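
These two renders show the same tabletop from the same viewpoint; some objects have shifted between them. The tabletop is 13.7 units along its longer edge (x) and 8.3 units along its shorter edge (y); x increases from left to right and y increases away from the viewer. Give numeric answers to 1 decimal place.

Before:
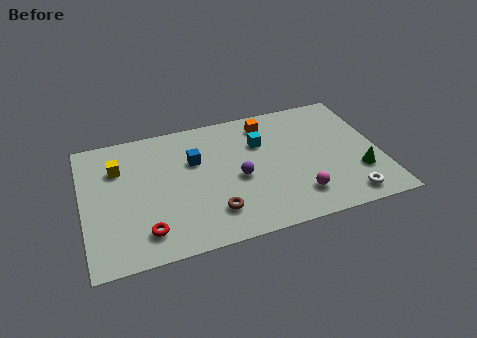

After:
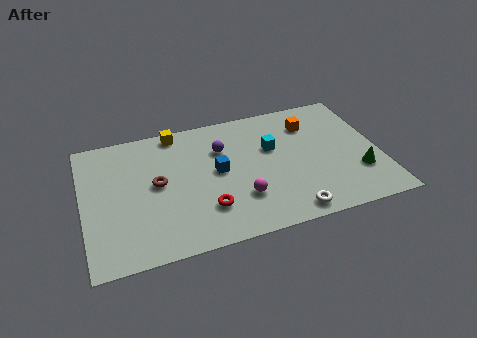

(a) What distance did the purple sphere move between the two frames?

2.2

The purple sphere moved from about (7.1, 3.7) to (6.5, 5.8), a distance of √(0.6² + 2.1²) ≈ 2.2.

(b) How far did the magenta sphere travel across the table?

2.7

The magenta sphere moved from about (9.7, 1.8) to (7.1, 2.4), a distance of √(2.6² + 0.6²) ≈ 2.7.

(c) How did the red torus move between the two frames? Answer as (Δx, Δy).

(2.8, 0.6)

The red torus was at about (2.7, 1.6) and moved to about (5.5, 2.2).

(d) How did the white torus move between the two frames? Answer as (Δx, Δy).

(-2.7, -0.2)

The white torus was at about (11.9, 1.1) and moved to about (9.2, 0.9).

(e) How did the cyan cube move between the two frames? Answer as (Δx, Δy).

(0.5, -0.5)

The cyan cube started near (8.3, 5.7) and ended near (8.8, 5.2).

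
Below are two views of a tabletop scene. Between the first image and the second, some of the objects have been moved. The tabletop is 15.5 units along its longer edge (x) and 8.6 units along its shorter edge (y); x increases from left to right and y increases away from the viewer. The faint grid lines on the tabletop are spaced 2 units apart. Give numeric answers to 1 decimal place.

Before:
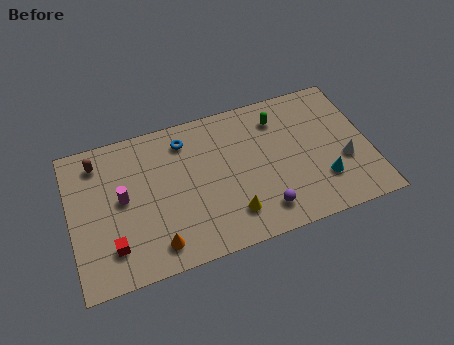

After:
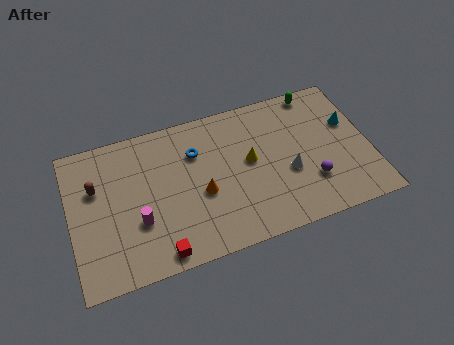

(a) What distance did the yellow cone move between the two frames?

3.0

The yellow cone was near (8.1, 1.9) before and (9.3, 4.7) after, so it travelled √(1.2² + 2.8²) ≈ 3.0 units.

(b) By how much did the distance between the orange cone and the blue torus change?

-3.4

The distance was about 5.9 in the first image and 2.5 in the second, so they moved 3.4 units closer together.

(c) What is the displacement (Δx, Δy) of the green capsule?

(2.1, 1.0)

From the two frames, the green capsule sits at roughly (11.0, 6.8) before and (13.1, 7.8) after.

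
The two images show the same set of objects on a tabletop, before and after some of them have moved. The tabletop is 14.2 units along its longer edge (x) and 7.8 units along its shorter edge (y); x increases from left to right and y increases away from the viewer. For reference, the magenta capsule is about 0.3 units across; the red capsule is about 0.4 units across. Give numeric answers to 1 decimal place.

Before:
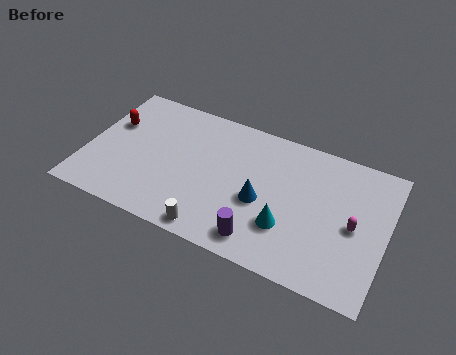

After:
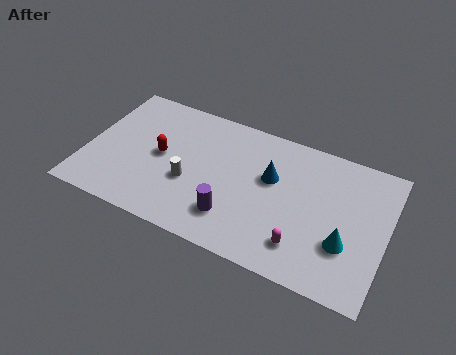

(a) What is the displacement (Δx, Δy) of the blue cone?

(0.3, 1.5)

The blue cone was at about (8.4, 3.3) and moved to about (8.7, 4.8).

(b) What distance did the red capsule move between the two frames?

2.7

The red capsule was near (1.0, 5.0) before and (3.5, 4.0) after, so it travelled √(2.5² + 1.0²) ≈ 2.7 units.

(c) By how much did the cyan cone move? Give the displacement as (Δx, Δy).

(2.7, 0.2)

The cyan cone started near (9.7, 2.4) and ended near (12.4, 2.6).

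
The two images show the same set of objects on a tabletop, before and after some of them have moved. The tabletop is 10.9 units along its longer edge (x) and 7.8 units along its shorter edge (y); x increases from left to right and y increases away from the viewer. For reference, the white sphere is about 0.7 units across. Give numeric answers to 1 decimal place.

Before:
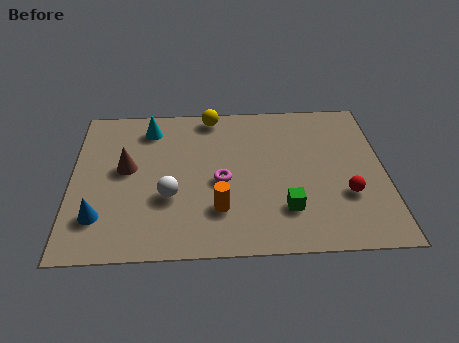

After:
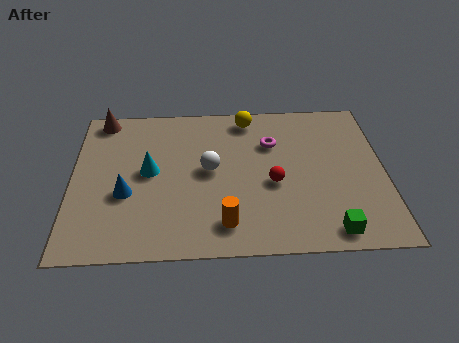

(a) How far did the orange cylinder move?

0.7

From (5.1, 2.1) to (5.3, 1.4), the orange cylinder covered √(0.2² + 0.7²) ≈ 0.7 units.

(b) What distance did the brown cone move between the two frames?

2.8

The brown cone was near (1.9, 4.3) before and (1.0, 7.0) after, so it travelled √(0.9² + 2.7²) ≈ 2.8 units.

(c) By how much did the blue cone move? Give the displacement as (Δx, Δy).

(0.9, 1.1)

From the two frames, the blue cone sits at roughly (1.0, 1.9) before and (1.9, 3.0) after.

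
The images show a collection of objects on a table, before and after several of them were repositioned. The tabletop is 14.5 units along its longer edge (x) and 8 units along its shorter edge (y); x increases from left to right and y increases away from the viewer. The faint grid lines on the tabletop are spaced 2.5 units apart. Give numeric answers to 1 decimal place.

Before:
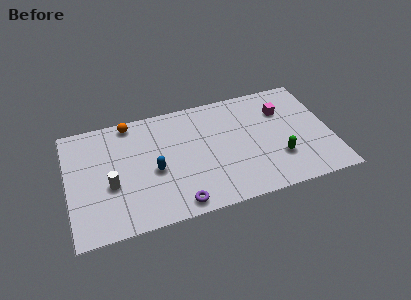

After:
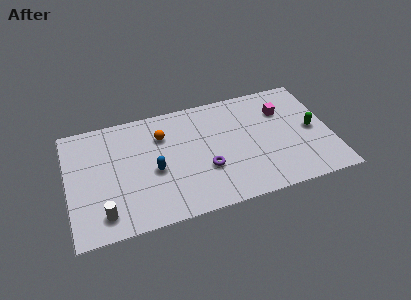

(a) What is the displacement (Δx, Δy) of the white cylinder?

(-0.5, -1.8)

The white cylinder was at about (2.3, 3.2) and moved to about (1.8, 1.4).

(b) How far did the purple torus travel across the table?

2.5

The purple torus moved from about (5.8, 0.9) to (7.5, 2.8), a distance of √(1.7² + 1.9²) ≈ 2.5.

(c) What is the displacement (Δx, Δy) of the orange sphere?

(1.7, -1.4)

From the two frames, the orange sphere sits at roughly (3.6, 7.2) before and (5.3, 5.8) after.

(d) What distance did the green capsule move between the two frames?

2.5

From (11.5, 2.4) to (13.5, 3.9), the green capsule covered √(2.0² + 1.5²) ≈ 2.5 units.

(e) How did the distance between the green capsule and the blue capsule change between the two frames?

+1.9

The distance was about 6.9 in the first image and 8.8 in the second, so they moved 1.9 units further apart.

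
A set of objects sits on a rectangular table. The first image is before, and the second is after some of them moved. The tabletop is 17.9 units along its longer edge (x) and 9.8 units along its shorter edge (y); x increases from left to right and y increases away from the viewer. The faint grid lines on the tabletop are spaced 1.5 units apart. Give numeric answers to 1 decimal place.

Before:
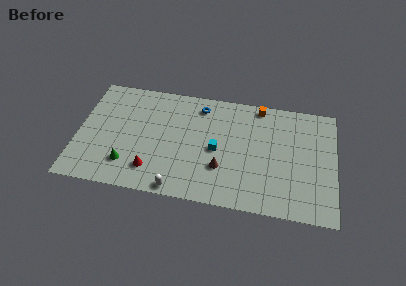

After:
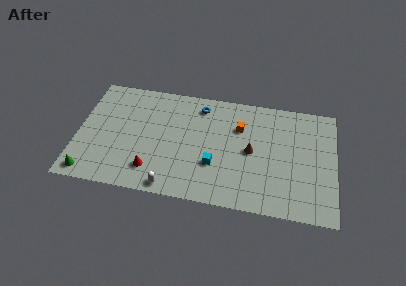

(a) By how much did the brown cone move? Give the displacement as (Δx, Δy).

(2.0, 1.8)

From the two frames, the brown cone sits at roughly (10.1, 3.1) before and (12.1, 4.9) after.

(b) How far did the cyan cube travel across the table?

1.3

The cyan cube moved from about (9.7, 4.6) to (9.6, 3.3), a distance of √(0.1² + 1.3²) ≈ 1.3.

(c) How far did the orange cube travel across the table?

2.5

The orange cube was near (12.5, 8.9) before and (11.2, 6.8) after, so it travelled √(1.3² + 2.1²) ≈ 2.5 units.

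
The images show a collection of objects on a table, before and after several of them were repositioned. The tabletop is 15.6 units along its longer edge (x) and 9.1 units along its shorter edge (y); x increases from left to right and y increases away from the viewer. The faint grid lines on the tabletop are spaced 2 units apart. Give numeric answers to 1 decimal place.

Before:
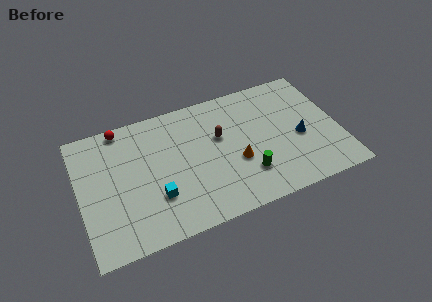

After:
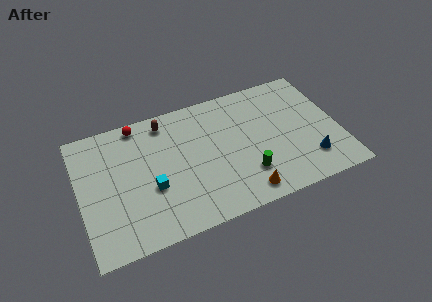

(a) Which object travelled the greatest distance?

the brown capsule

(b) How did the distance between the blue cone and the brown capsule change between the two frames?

+5.0

Before: roughly 5.0 units apart; after: 10.0. That's 5.0 units further apart.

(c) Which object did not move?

the green cylinder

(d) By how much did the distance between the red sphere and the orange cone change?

+0.9

The distance was about 8.1 in the first image and 9.0 in the second, so they moved 0.9 units further apart.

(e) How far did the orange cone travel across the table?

2.3

The orange cone was near (9.3, 3.5) before and (9.5, 1.2) after, so it travelled √(0.2² + 2.3²) ≈ 2.3 units.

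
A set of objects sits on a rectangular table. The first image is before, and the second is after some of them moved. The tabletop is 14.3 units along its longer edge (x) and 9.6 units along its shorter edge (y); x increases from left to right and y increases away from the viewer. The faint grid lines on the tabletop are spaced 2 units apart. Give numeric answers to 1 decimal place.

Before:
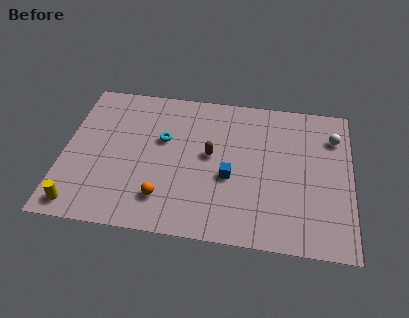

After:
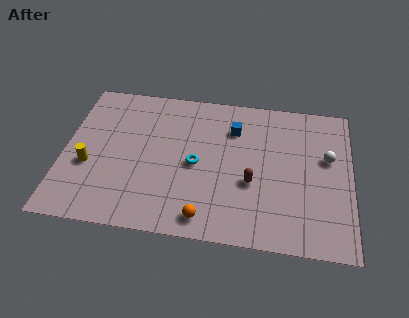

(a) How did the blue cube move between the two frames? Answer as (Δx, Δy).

(0.1, 3.2)

The blue cube started near (8.3, 3.9) and ended near (8.4, 7.1).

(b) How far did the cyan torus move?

2.2

The cyan torus was near (4.9, 5.9) before and (6.6, 4.5) after, so it travelled √(1.7² + 1.4²) ≈ 2.2 units.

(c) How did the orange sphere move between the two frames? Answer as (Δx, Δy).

(2.1, -0.9)

The orange sphere started near (5.1, 2.1) and ended near (7.2, 1.2).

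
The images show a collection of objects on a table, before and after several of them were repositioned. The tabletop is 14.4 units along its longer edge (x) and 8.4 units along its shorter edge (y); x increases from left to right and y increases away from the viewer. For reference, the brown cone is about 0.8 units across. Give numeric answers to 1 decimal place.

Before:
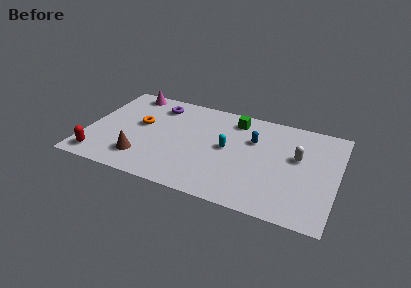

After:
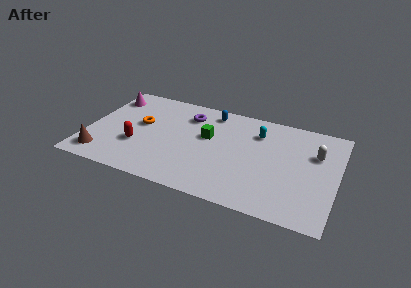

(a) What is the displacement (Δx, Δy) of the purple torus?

(1.8, -0.3)

From the two frames, the purple torus sits at roughly (3.8, 6.8) before and (5.6, 6.5) after.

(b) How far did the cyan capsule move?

2.5

From (8.1, 4.4) to (9.7, 6.3), the cyan capsule covered √(1.6² + 1.9²) ≈ 2.5 units.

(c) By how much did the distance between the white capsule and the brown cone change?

+3.5

They were about 9.2 units apart before and 12.7 after — 3.5 units further apart.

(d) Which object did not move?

the orange torus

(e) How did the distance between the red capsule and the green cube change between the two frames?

-4.9

They were about 9.3 units apart before and 4.4 after — 4.9 units closer together.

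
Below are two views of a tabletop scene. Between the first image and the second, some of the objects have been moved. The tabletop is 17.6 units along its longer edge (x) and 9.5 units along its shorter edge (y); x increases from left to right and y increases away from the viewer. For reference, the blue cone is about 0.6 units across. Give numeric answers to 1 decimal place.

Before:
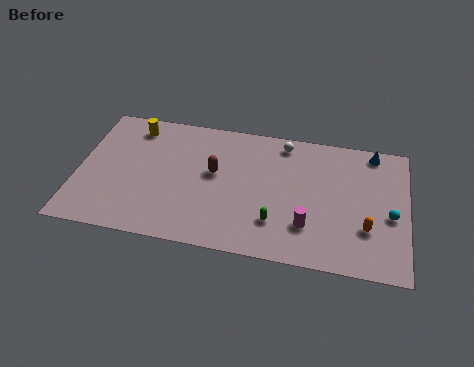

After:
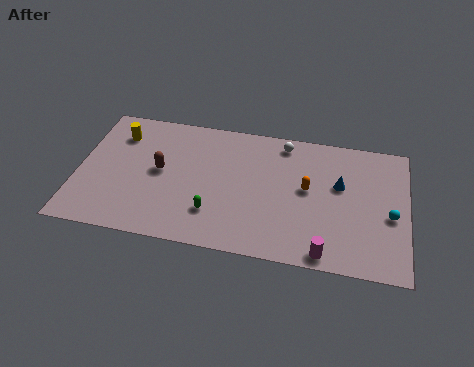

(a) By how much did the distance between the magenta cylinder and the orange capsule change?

+1.3

The distance was about 3.1 in the first image and 4.4 in the second, so they moved 1.3 units further apart.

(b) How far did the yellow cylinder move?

1.1

The yellow cylinder was near (2.8, 8.0) before and (2.0, 7.3) after, so it travelled √(0.8² + 0.7²) ≈ 1.1 units.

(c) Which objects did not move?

the cyan sphere and the white sphere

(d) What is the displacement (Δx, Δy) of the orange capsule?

(-3.2, 2.2)

From the two frames, the orange capsule sits at roughly (15.5, 3.0) before and (12.3, 5.2) after.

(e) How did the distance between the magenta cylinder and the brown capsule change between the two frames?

+4.1

They were about 5.8 units apart before and 9.9 after — 4.1 units further apart.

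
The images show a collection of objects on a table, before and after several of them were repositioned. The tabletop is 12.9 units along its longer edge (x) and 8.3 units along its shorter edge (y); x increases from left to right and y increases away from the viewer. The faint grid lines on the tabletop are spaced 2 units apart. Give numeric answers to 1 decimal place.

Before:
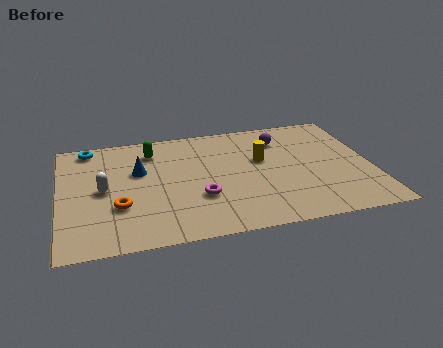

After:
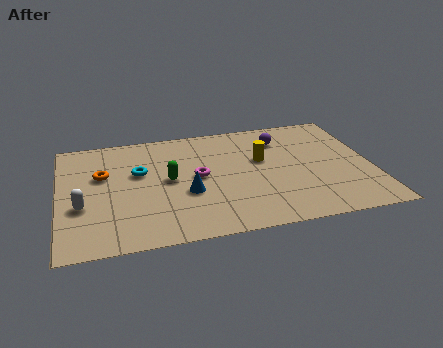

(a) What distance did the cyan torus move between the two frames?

3.0

The cyan torus was near (1.3, 7.4) before and (3.3, 5.1) after, so it travelled √(2.0² + 2.3²) ≈ 3.0 units.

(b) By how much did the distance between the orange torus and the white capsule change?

+0.9

They were about 1.4 units apart before and 2.3 after — 0.9 units further apart.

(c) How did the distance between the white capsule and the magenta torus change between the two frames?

+0.8

They were about 4.1 units apart before and 4.9 after — 0.8 units further apart.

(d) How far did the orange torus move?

2.5

From (2.4, 2.8) to (1.8, 5.2), the orange torus covered √(0.6² + 2.4²) ≈ 2.5 units.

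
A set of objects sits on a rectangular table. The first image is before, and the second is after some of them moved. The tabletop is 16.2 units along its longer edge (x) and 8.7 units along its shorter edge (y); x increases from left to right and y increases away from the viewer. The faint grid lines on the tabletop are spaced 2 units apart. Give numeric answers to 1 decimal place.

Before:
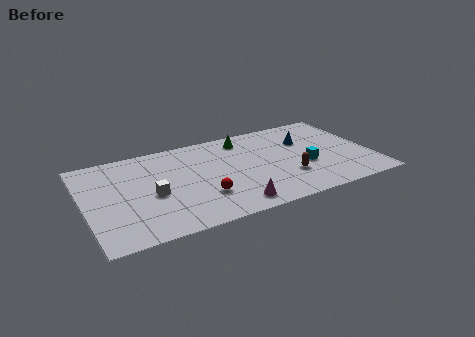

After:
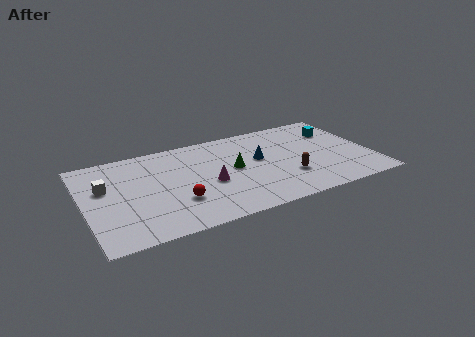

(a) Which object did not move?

the brown capsule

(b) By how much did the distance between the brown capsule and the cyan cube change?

+3.6

The distance was about 1.3 in the first image and 4.9 in the second, so they moved 3.6 units further apart.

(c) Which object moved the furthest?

the cyan cube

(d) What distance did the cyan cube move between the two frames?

3.6

The cyan cube moved from about (12.4, 3.4) to (14.6, 6.3), a distance of √(2.2² + 2.9²) ≈ 3.6.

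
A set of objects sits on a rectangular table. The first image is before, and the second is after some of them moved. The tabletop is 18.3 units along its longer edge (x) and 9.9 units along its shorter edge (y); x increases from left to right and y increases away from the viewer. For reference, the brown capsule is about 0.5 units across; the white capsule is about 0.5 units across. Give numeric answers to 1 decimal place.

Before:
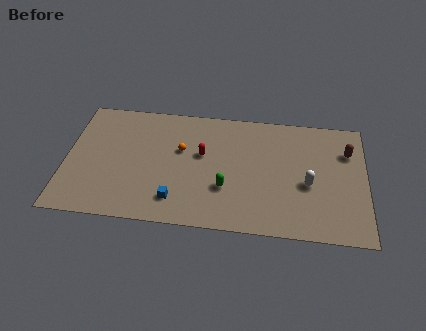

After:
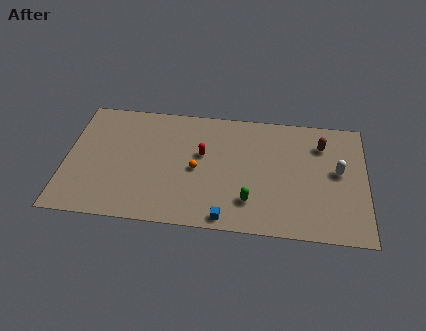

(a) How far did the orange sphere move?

1.8

From (7.0, 6.1) to (8.0, 4.6), the orange sphere covered √(1.0² + 1.5²) ≈ 1.8 units.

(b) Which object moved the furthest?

the blue cube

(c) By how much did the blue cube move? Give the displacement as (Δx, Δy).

(3.1, -1.1)

The blue cube started near (6.8, 2.0) and ended near (9.9, 0.9).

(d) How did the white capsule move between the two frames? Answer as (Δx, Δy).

(1.8, 1.2)

From the two frames, the white capsule sits at roughly (14.8, 4.2) before and (16.6, 5.4) after.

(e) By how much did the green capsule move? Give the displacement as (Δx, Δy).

(1.5, -0.9)

The green capsule was at about (9.8, 3.3) and moved to about (11.3, 2.4).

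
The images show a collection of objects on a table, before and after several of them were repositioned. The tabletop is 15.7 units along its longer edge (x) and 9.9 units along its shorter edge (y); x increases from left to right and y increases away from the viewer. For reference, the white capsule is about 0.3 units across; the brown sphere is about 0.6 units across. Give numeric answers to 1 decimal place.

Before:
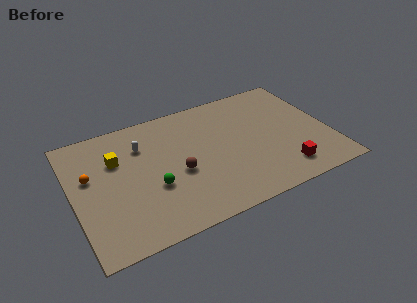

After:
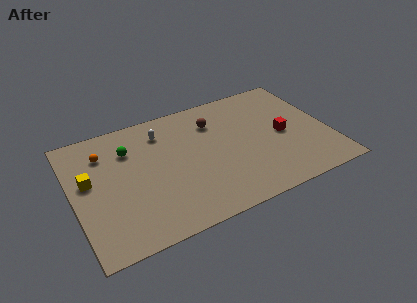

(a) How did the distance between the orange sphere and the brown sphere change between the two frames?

+1.3

Before: roughly 5.5 units apart; after: 6.8. That's 1.3 units further apart.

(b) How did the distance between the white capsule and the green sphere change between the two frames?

-1.3

They were about 3.5 units apart before and 2.2 after — 1.3 units closer together.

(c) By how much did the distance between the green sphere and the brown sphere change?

+3.6

Before: roughly 1.7 units apart; after: 5.3. That's 3.6 units further apart.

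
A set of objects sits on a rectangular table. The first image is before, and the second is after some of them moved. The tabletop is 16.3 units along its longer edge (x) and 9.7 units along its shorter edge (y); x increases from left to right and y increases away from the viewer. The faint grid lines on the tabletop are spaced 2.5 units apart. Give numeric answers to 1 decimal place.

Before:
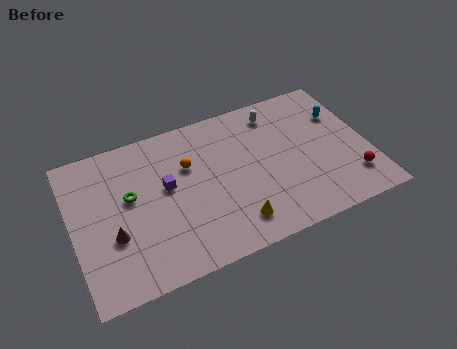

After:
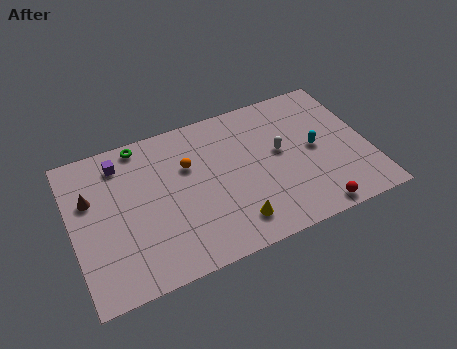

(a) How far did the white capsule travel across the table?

2.7

The white capsule was near (11.6, 8.1) before and (11.5, 5.4) after, so it travelled √(0.1² + 2.7²) ≈ 2.7 units.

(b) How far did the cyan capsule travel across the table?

2.5

The cyan capsule was near (15.1, 6.7) before and (13.4, 4.9) after, so it travelled √(1.7² + 1.8²) ≈ 2.5 units.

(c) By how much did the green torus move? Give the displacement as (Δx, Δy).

(0.9, 3.2)

The green torus started near (3.2, 5.6) and ended near (4.1, 8.8).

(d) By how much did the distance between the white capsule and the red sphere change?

-2.2

They were about 6.9 units apart before and 4.7 after — 2.2 units closer together.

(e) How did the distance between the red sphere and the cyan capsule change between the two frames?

-0.5

Before: roughly 4.5 units apart; after: 4.0. That's 0.5 units closer together.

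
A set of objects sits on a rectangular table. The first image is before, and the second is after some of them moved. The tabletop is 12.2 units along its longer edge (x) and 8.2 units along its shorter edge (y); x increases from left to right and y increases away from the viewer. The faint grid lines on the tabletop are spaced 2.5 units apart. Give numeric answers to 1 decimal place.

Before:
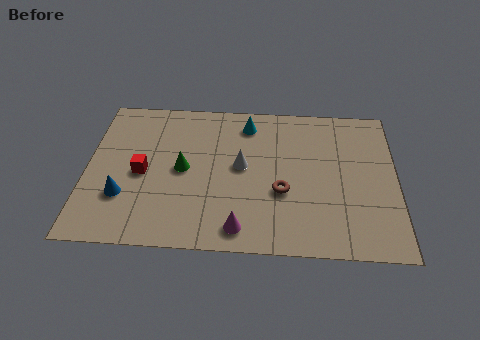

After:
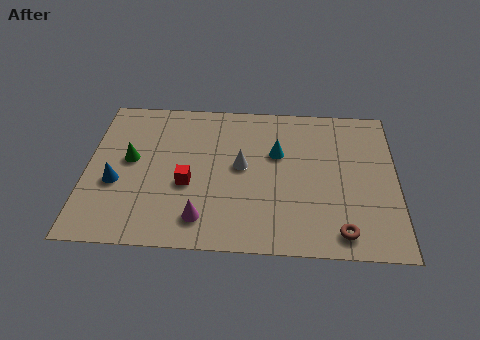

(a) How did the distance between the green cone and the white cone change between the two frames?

+2.1

The distance was about 2.3 in the first image and 4.4 in the second, so they moved 2.1 units further apart.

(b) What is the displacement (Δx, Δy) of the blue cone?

(-0.3, 0.7)

The blue cone started near (1.5, 2.5) and ended near (1.2, 3.2).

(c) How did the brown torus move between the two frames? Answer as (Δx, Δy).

(2.3, -2.0)

From the two frames, the brown torus sits at roughly (7.7, 3.1) before and (10.0, 1.1) after.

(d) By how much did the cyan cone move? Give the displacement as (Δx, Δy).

(1.2, -1.6)

From the two frames, the cyan cone sits at roughly (6.3, 6.8) before and (7.5, 5.2) after.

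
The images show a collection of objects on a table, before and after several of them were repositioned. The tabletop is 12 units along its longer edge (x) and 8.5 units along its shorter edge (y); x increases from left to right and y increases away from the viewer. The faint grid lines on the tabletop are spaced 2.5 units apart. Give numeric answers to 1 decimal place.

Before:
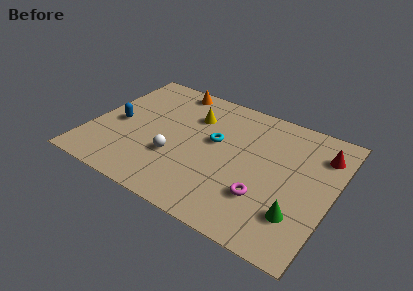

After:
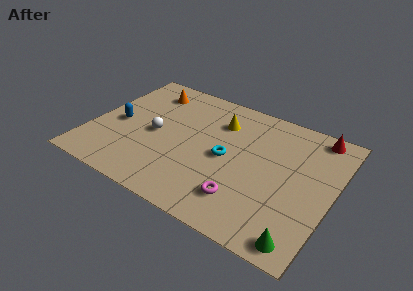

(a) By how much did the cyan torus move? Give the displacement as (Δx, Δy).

(0.7, -0.8)

The cyan torus was at about (6.1, 4.9) and moved to about (6.8, 4.1).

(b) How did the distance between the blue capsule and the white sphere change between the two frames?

-1.4

They were about 3.3 units apart before and 1.9 after — 1.4 units closer together.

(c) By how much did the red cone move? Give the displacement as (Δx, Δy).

(-0.4, 1.1)

From the two frames, the red cone sits at roughly (11.2, 6.5) before and (10.8, 7.6) after.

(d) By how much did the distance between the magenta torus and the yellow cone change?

-0.7

The distance was about 5.5 in the first image and 4.8 in the second, so they moved 0.7 units closer together.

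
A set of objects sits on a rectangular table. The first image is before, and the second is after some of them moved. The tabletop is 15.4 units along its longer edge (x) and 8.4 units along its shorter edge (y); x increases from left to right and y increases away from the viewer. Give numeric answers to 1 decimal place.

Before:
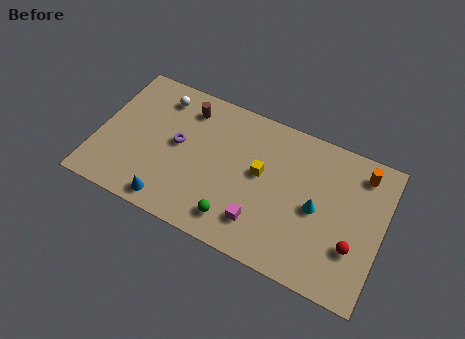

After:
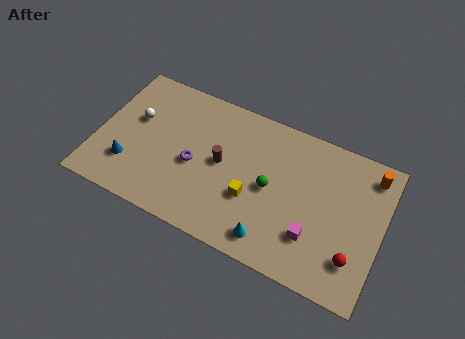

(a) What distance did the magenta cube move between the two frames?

2.8

The magenta cube was near (9.1, 1.9) before and (11.9, 2.4) after, so it travelled √(2.8² + 0.5²) ≈ 2.8 units.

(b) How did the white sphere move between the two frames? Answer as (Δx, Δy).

(-1.1, -1.8)

The white sphere started near (3.0, 6.9) and ended near (1.9, 5.1).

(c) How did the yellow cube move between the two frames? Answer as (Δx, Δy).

(-0.3, -1.6)

The yellow cube was at about (8.8, 4.7) and moved to about (8.5, 3.1).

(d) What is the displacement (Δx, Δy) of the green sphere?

(1.6, 2.6)

The green sphere started near (7.8, 1.5) and ended near (9.4, 4.1).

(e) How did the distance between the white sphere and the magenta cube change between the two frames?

+2.5

They were about 7.9 units apart before and 10.4 after — 2.5 units further apart.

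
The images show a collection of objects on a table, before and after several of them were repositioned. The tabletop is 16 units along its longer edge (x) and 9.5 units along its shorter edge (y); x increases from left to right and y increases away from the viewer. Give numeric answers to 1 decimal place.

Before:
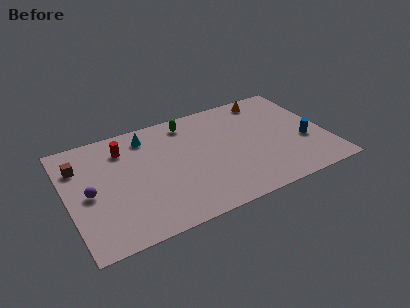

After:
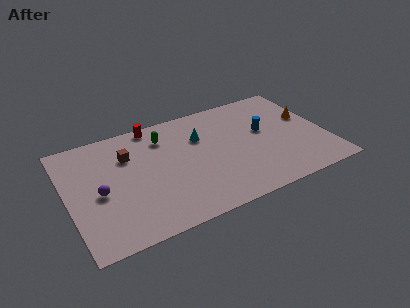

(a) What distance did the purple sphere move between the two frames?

0.6

From (1.3, 4.5) to (1.9, 4.3), the purple sphere covered √(0.6² + 0.2²) ≈ 0.6 units.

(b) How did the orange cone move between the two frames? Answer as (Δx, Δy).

(2.2, -2.6)

The orange cone was at about (12.9, 8.3) and moved to about (15.1, 5.7).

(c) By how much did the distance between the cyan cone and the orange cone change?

-1.0

Before: roughly 7.7 units apart; after: 6.7. That's 1.0 units closer together.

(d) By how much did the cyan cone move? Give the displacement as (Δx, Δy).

(3.2, -1.4)

From the two frames, the cyan cone sits at roughly (5.2, 7.9) before and (8.4, 6.5) after.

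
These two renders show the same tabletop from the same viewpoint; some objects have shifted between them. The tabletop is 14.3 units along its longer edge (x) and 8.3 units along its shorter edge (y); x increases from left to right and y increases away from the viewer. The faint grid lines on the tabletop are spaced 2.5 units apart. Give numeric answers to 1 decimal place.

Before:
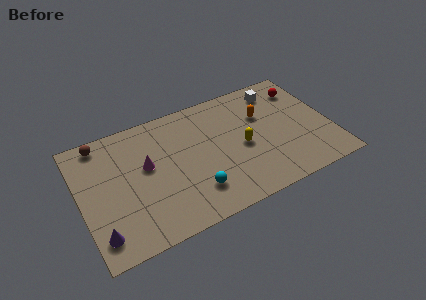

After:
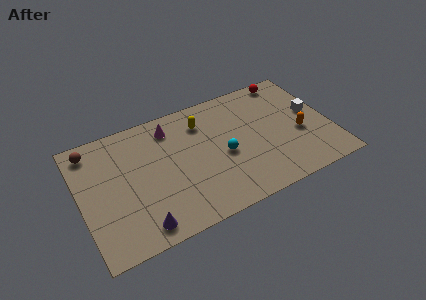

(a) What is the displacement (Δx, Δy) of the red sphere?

(-0.7, 1.0)

The red sphere was at about (13.1, 6.5) and moved to about (12.4, 7.5).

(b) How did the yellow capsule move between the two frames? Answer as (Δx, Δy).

(-2.0, 2.6)

From the two frames, the yellow capsule sits at roughly (9.2, 3.8) before and (7.2, 6.4) after.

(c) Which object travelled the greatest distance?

the yellow capsule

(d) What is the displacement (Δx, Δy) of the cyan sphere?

(1.9, 1.7)

The cyan sphere was at about (6.2, 2.0) and moved to about (8.1, 3.7).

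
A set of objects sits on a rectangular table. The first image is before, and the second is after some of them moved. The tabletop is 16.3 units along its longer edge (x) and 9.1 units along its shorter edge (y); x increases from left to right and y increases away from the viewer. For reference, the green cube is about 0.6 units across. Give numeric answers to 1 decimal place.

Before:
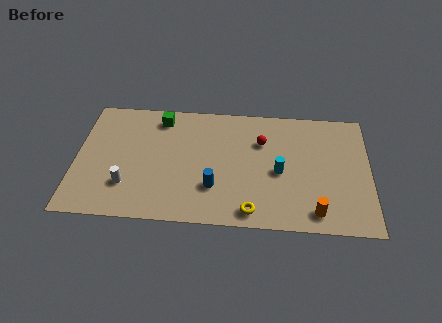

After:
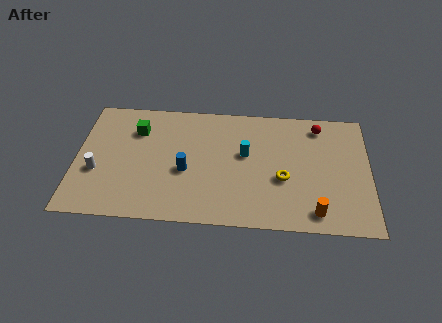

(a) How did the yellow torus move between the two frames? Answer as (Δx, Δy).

(1.7, 2.5)

The yellow torus was at about (9.8, 1.1) and moved to about (11.5, 3.6).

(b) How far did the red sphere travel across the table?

3.5

The red sphere was near (10.3, 6.3) before and (13.5, 7.7) after, so it travelled √(3.2² + 1.4²) ≈ 3.5 units.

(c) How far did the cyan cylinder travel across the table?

2.2

The cyan cylinder moved from about (11.3, 4.1) to (9.4, 5.3), a distance of √(1.9² + 1.2²) ≈ 2.2.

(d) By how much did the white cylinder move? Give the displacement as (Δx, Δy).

(-1.7, 0.9)

The white cylinder started near (2.9, 2.5) and ended near (1.2, 3.4).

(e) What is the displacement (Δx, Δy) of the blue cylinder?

(-1.6, 1.1)

The blue cylinder was at about (7.7, 2.7) and moved to about (6.1, 3.8).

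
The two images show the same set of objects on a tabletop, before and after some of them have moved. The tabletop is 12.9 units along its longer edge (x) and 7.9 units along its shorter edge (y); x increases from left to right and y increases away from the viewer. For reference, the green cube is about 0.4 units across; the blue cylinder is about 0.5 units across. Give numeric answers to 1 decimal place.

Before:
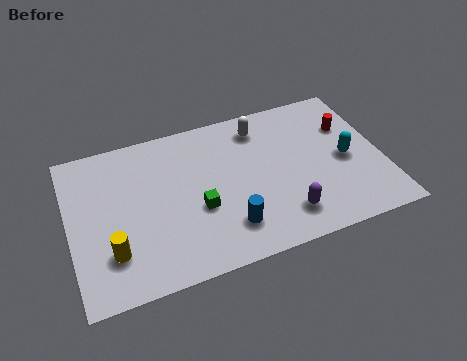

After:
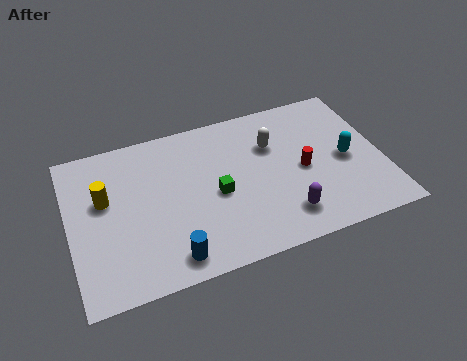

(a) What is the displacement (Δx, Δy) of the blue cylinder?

(-2.4, -0.7)

The blue cylinder was at about (6.3, 1.8) and moved to about (3.9, 1.1).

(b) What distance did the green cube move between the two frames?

0.9

From (5.2, 3.1) to (6.0, 3.6), the green cube covered √(0.8² + 0.5²) ≈ 0.9 units.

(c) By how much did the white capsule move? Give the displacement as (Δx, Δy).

(0.4, -1.1)

The white capsule started near (8.1, 6.5) and ended near (8.5, 5.4).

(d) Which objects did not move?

the purple capsule and the cyan capsule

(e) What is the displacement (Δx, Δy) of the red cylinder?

(-2.1, -1.7)

From the two frames, the red cylinder sits at roughly (11.7, 5.4) before and (9.6, 3.7) after.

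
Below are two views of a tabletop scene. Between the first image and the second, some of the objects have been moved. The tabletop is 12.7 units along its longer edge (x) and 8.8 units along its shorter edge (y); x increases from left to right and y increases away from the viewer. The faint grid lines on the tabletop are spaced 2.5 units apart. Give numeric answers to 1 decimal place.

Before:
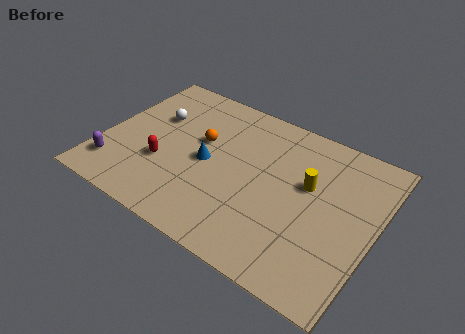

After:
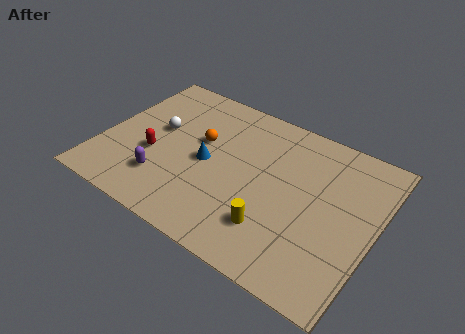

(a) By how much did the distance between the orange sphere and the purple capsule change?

-1.6

They were about 4.9 units apart before and 3.3 after — 1.6 units closer together.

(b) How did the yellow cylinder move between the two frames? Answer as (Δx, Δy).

(-1.1, -3.1)

The yellow cylinder was at about (9.5, 5.3) and moved to about (8.4, 2.2).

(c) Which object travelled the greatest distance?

the yellow cylinder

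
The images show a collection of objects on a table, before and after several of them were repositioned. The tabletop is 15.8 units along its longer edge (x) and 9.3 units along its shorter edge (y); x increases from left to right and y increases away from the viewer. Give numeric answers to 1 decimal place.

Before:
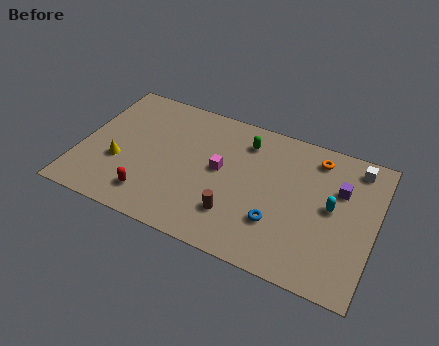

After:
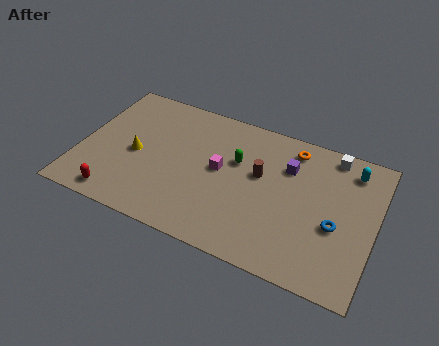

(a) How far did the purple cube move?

2.8

The purple cube moved from about (13.8, 6.2) to (11.0, 6.6), a distance of √(2.8² + 0.4²) ≈ 2.8.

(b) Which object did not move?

the magenta cube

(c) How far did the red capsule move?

1.8

From (4.1, 1.8) to (2.4, 1.1), the red capsule covered √(1.7² + 0.7²) ≈ 1.8 units.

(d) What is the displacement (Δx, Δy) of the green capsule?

(-0.3, -1.5)

The green capsule was at about (8.6, 7.4) and moved to about (8.3, 5.9).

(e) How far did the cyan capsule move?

2.9

The cyan capsule moved from about (13.5, 4.9) to (14.3, 7.7), a distance of √(0.8² + 2.8²) ≈ 2.9.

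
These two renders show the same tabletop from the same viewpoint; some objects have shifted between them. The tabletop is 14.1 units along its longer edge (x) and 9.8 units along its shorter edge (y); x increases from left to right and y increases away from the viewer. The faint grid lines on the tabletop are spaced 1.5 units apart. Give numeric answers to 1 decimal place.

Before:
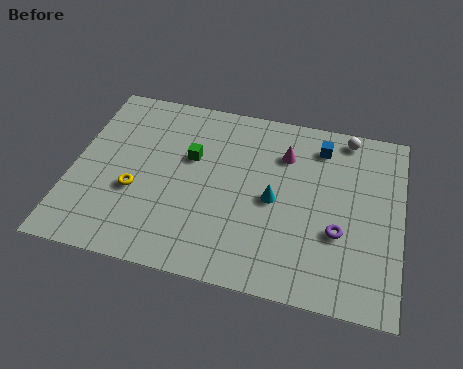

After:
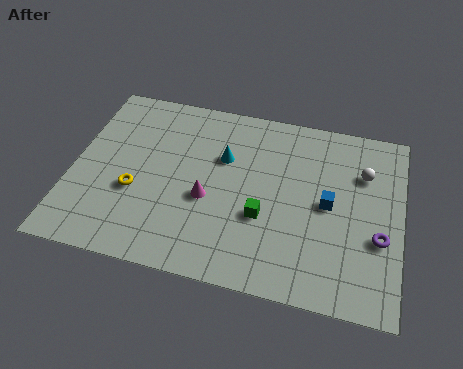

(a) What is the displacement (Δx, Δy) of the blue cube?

(0.5, -3.1)

From the two frames, the blue cube sits at roughly (10.5, 8.0) before and (11.0, 4.9) after.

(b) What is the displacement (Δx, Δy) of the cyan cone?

(-2.3, 1.8)

The cyan cone started near (8.7, 4.6) and ended near (6.4, 6.4).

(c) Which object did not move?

the yellow torus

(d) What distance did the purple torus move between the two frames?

1.7

From (11.5, 3.5) to (13.2, 3.6), the purple torus covered √(1.7² + 0.1²) ≈ 1.7 units.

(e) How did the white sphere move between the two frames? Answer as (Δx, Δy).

(0.8, -1.9)

The white sphere was at about (11.6, 8.8) and moved to about (12.4, 6.9).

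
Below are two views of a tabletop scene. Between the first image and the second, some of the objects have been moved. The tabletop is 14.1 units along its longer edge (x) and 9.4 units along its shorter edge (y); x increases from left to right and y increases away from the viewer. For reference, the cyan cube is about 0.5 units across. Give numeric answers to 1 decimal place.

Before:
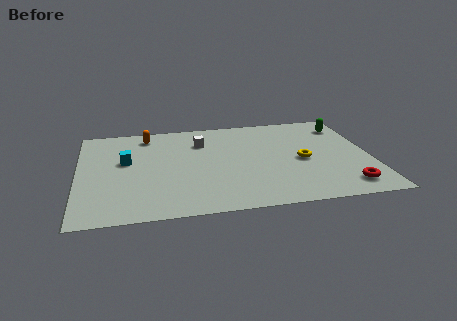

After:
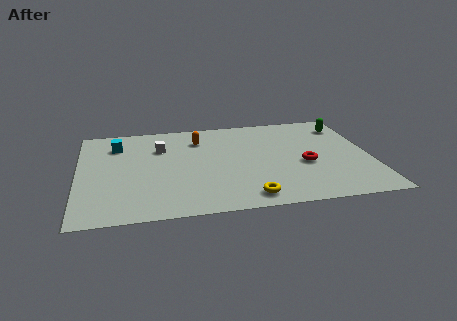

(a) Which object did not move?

the green capsule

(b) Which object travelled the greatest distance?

the yellow torus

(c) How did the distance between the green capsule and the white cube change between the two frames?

+2.0

They were about 7.1 units apart before and 9.1 after — 2.0 units further apart.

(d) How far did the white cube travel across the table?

2.0

The white cube was near (6.0, 6.9) before and (4.0, 6.6) after, so it travelled √(2.0² + 0.3²) ≈ 2.0 units.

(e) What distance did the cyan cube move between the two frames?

1.7

From (2.3, 5.5) to (1.9, 7.2), the cyan cube covered √(0.4² + 1.7²) ≈ 1.7 units.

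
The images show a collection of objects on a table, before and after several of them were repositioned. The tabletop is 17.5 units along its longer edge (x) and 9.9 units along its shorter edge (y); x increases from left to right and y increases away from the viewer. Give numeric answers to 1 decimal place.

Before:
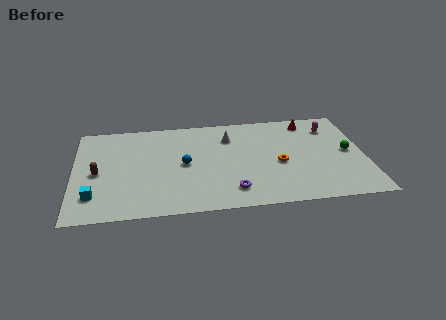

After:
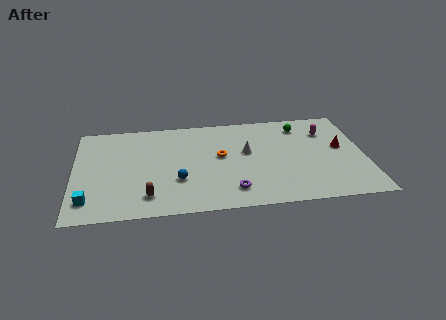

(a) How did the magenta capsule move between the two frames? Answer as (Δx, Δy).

(-0.3, -0.4)

The magenta capsule was at about (15.6, 7.7) and moved to about (15.3, 7.3).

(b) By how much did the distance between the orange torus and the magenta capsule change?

+2.0

The distance was about 4.7 in the first image and 6.7 in the second, so they moved 2.0 units further apart.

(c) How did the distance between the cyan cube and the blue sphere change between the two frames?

-0.5

They were about 6.0 units apart before and 5.5 after — 0.5 units closer together.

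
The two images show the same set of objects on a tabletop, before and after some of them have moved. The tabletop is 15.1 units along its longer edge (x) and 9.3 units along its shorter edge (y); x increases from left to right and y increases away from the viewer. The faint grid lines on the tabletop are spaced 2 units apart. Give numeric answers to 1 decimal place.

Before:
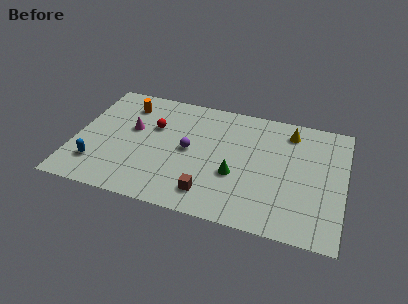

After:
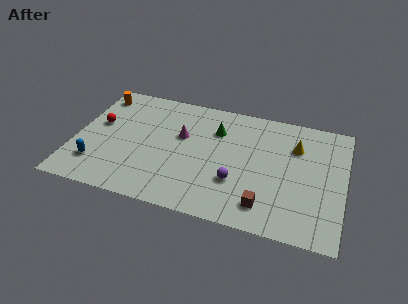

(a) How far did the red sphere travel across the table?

3.2

The red sphere was near (4.3, 6.0) before and (1.2, 5.4) after, so it travelled √(3.1² + 0.6²) ≈ 3.2 units.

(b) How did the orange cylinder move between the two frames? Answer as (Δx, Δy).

(-1.7, 0.4)

From the two frames, the orange cylinder sits at roughly (2.6, 7.4) before and (0.9, 7.8) after.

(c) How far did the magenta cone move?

2.8

The magenta cone moved from about (3.1, 5.5) to (5.9, 5.7), a distance of √(2.8² + 0.2²) ≈ 2.8.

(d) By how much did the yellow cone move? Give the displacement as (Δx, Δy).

(0.4, -1.1)

The yellow cone was at about (11.9, 7.7) and moved to about (12.3, 6.6).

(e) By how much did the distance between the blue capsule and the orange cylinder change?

+0.3

They were about 5.3 units apart before and 5.6 after — 0.3 units further apart.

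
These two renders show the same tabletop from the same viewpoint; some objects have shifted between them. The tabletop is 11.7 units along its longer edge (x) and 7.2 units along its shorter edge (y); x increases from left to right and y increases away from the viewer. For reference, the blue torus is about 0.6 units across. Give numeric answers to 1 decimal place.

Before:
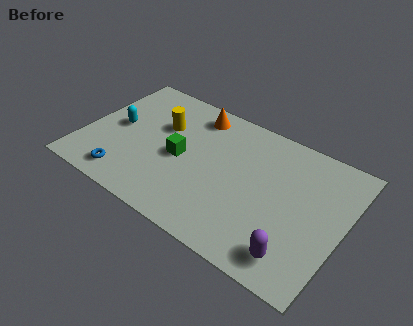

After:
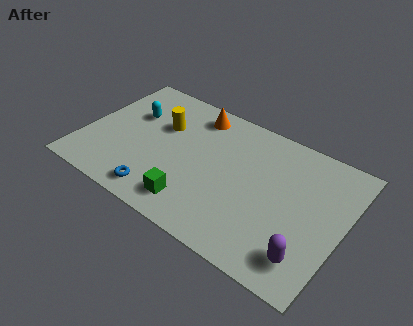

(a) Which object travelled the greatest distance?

the green cube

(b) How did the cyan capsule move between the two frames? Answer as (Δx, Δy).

(0.5, 1.0)

The cyan capsule was at about (1.4, 3.7) and moved to about (1.9, 4.7).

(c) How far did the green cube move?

2.3

From (4.4, 3.4) to (5.4, 1.3), the green cube covered √(1.0² + 2.1²) ≈ 2.3 units.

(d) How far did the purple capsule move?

0.5

The purple capsule was near (10.0, 1.2) before and (10.5, 1.4) after, so it travelled √(0.5² + 0.2²) ≈ 0.5 units.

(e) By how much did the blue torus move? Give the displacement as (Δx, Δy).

(1.6, -0.1)

The blue torus started near (2.3, 1.1) and ended near (3.9, 1.0).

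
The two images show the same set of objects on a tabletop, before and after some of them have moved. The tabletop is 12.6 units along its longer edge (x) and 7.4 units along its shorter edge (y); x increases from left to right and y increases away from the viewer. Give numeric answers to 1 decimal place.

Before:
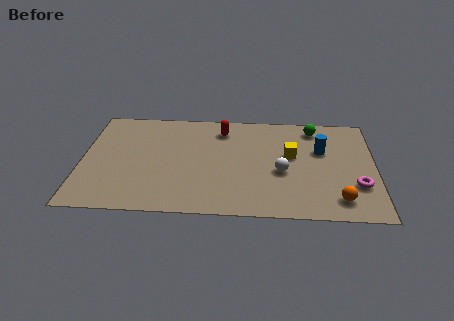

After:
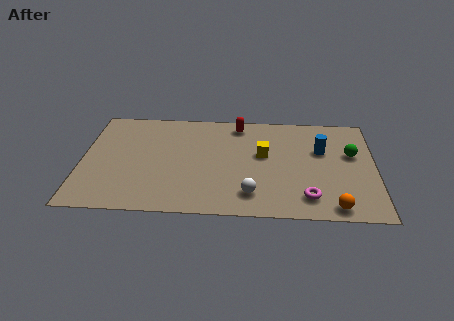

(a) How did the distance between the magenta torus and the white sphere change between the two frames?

-0.9

They were about 3.3 units apart before and 2.4 after — 0.9 units closer together.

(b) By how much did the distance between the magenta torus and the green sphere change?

-0.8

They were about 4.4 units apart before and 3.6 after — 0.8 units closer together.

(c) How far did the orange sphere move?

0.5

The orange sphere moved from about (11.0, 1.3) to (10.8, 0.8), a distance of √(0.2² + 0.5²) ≈ 0.5.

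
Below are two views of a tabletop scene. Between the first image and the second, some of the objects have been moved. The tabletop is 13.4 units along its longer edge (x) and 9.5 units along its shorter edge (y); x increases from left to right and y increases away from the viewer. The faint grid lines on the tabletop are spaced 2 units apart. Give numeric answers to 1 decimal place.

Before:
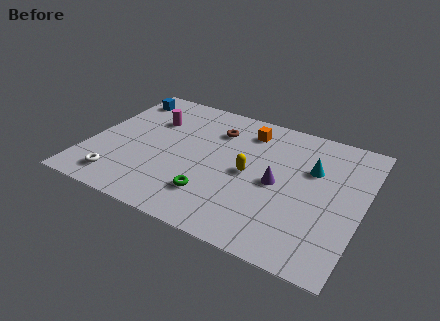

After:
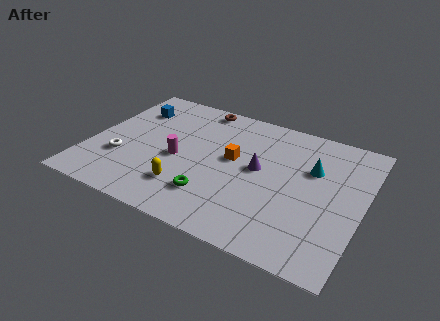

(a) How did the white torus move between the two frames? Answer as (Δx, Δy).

(-0.2, 1.6)

The white torus started near (1.9, 1.5) and ended near (1.7, 3.1).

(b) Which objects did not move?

the green torus and the cyan cone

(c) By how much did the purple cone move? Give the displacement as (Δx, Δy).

(-1.0, 0.6)

The purple cone started near (9.3, 4.5) and ended near (8.3, 5.1).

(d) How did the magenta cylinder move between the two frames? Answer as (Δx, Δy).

(1.7, -2.4)

From the two frames, the magenta cylinder sits at roughly (2.7, 6.6) before and (4.4, 4.2) after.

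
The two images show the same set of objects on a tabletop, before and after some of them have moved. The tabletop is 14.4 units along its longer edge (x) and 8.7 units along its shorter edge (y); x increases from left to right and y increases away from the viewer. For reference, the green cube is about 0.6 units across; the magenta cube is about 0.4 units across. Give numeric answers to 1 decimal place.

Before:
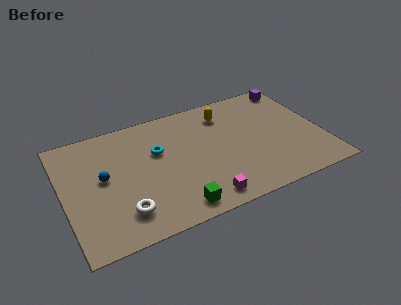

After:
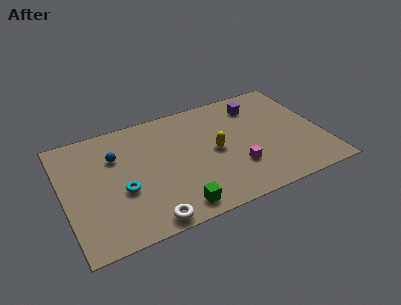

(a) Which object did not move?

the green cube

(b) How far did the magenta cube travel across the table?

2.6

The magenta cube moved from about (7.3, 1.1) to (9.4, 2.6), a distance of √(2.1² + 1.5²) ≈ 2.6.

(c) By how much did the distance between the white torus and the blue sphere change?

+2.4

The distance was about 2.9 in the first image and 5.3 in the second, so they moved 2.4 units further apart.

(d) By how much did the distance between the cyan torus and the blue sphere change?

-0.6

The distance was about 3.2 in the first image and 2.6 in the second, so they moved 0.6 units closer together.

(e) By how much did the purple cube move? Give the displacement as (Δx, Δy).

(-2.3, -0.8)

The purple cube was at about (13.4, 7.7) and moved to about (11.1, 6.9).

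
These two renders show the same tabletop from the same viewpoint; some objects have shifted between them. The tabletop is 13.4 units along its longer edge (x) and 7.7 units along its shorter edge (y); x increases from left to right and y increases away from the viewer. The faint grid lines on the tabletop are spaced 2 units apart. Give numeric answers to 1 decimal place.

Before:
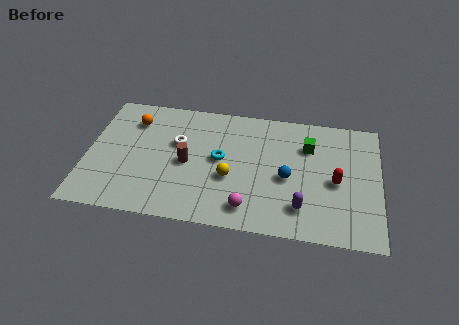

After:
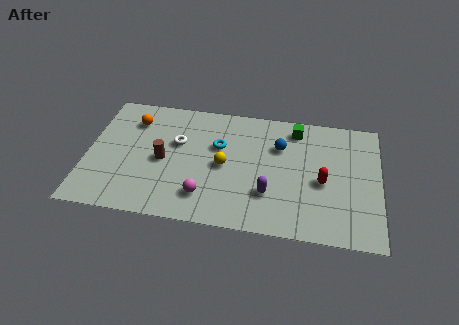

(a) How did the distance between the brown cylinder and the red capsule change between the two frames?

+0.5

Before: roughly 6.8 units apart; after: 7.3. That's 0.5 units further apart.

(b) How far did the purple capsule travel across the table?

1.6

The purple capsule was near (9.9, 1.7) before and (8.4, 2.3) after, so it travelled √(1.5² + 0.6²) ≈ 1.6 units.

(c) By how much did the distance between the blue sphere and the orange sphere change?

-0.8

Before: roughly 7.6 units apart; after: 6.8. That's 0.8 units closer together.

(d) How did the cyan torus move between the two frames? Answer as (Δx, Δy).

(-0.1, 0.8)

From the two frames, the cyan torus sits at roughly (6.1, 4.1) before and (6.0, 4.9) after.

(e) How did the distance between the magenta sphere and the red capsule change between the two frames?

+1.1

They were about 4.5 units apart before and 5.6 after — 1.1 units further apart.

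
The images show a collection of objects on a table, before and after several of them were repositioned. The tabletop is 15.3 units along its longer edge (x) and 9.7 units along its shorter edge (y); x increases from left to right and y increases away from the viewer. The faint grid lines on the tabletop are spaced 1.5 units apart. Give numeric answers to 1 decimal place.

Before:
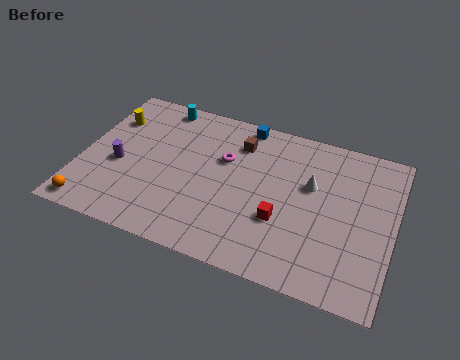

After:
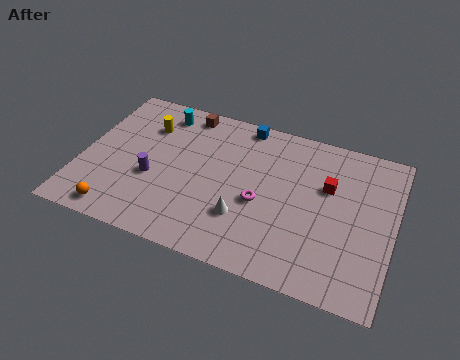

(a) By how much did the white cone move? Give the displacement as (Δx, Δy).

(-3.0, -3.1)

The white cone started near (11.2, 6.0) and ended near (8.2, 2.9).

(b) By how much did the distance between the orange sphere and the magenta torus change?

-0.6

The distance was about 7.9 in the first image and 7.3 in the second, so they moved 0.6 units closer together.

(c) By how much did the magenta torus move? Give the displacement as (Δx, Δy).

(2.0, -2.1)

The magenta torus started near (6.9, 6.2) and ended near (8.9, 4.1).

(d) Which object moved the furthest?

the white cone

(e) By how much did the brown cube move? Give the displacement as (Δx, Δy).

(-2.8, 1.1)

The brown cube started near (7.5, 7.5) and ended near (4.7, 8.6).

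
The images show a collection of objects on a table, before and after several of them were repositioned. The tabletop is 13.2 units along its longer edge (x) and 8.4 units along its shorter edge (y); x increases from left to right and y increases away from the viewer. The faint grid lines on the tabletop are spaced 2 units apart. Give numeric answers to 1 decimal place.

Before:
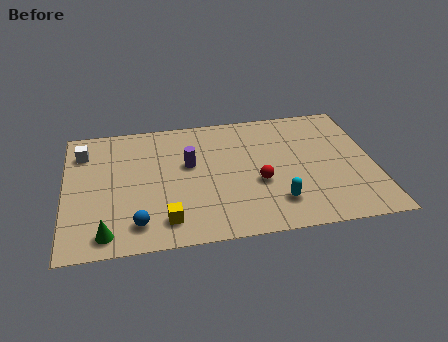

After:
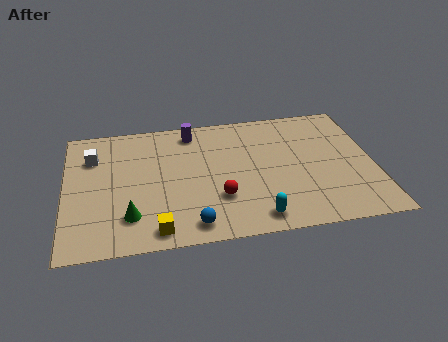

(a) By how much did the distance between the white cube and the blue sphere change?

+1.0

Before: roughly 5.5 units apart; after: 6.5. That's 1.0 units further apart.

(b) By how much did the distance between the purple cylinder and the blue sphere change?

+1.9

The distance was about 4.2 in the first image and 6.1 in the second, so they moved 1.9 units further apart.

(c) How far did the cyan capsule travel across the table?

1.2

From (8.9, 1.9) to (8.0, 1.1), the cyan capsule covered √(0.9² + 0.8²) ≈ 1.2 units.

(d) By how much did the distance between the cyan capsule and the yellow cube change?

-0.5

Before: roughly 4.7 units apart; after: 4.2. That's 0.5 units closer together.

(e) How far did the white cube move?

0.6

The white cube moved from about (0.8, 6.5) to (1.2, 6.1), a distance of √(0.4² + 0.4²) ≈ 0.6.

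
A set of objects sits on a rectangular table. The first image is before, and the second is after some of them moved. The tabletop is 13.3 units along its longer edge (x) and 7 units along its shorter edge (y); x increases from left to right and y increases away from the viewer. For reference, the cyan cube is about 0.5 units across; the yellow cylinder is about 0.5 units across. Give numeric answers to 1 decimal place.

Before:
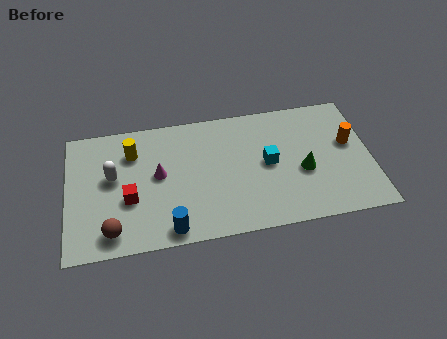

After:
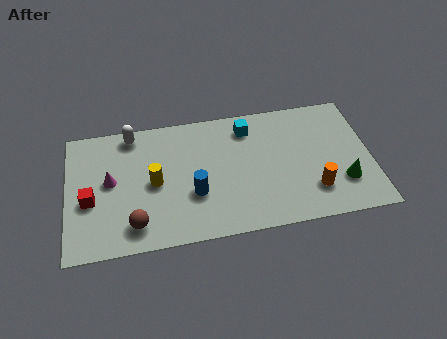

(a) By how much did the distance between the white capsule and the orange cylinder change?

-1.4

They were about 10.4 units apart before and 9.0 after — 1.4 units closer together.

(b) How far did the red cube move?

1.7

The red cube was near (2.7, 2.7) before and (1.0, 2.9) after, so it travelled √(1.7² + 0.2²) ≈ 1.7 units.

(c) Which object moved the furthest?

the orange cylinder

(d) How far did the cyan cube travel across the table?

2.2

From (8.8, 3.6) to (8.0, 5.7), the cyan cube covered √(0.8² + 2.1²) ≈ 2.2 units.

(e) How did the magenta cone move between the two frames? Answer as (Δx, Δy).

(-2.1, 0.0)

The magenta cone was at about (4.0, 3.8) and moved to about (1.9, 3.8).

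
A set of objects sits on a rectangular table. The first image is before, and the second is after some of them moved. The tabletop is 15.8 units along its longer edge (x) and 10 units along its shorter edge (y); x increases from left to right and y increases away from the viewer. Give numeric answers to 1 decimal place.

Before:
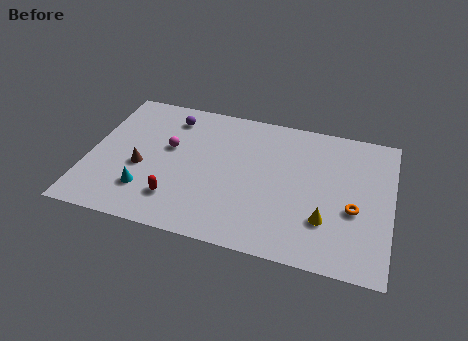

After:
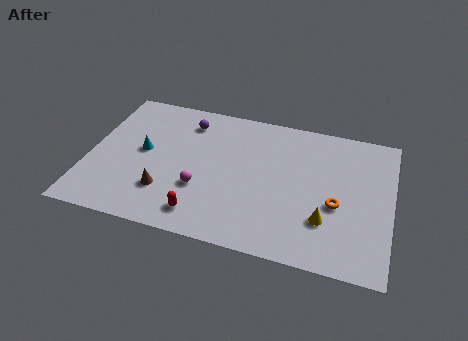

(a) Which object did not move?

the yellow cone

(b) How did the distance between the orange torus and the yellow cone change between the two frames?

-0.5

Before: roughly 1.8 units apart; after: 1.3. That's 0.5 units closer together.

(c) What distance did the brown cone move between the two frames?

2.0

The brown cone moved from about (2.8, 4.1) to (4.2, 2.7), a distance of √(1.4² + 1.4²) ≈ 2.0.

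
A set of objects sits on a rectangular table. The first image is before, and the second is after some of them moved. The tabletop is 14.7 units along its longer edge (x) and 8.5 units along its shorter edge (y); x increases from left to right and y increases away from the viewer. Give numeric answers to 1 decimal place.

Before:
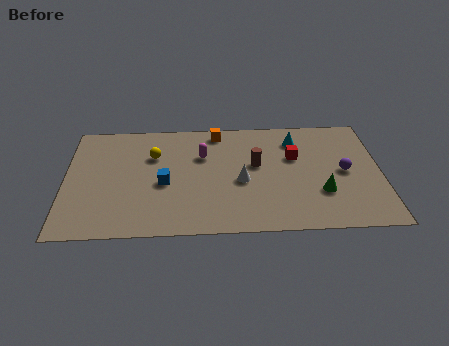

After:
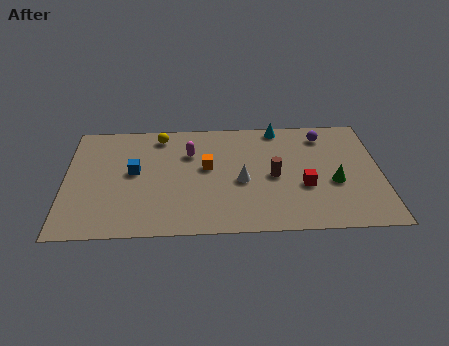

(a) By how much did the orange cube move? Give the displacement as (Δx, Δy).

(-0.5, -2.7)

The orange cube started near (7.1, 7.5) and ended near (6.6, 4.8).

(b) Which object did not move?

the white cone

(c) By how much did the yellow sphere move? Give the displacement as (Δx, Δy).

(0.3, 1.5)

The yellow sphere was at about (4.1, 5.8) and moved to about (4.4, 7.3).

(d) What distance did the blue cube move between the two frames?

1.7

From (4.6, 3.7) to (3.2, 4.6), the blue cube covered √(1.4² + 0.9²) ≈ 1.7 units.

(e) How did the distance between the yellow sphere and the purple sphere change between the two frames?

-1.3

Before: roughly 9.0 units apart; after: 7.7. That's 1.3 units closer together.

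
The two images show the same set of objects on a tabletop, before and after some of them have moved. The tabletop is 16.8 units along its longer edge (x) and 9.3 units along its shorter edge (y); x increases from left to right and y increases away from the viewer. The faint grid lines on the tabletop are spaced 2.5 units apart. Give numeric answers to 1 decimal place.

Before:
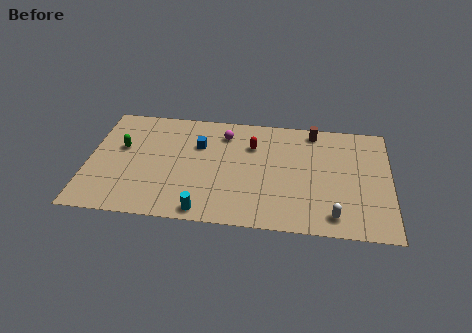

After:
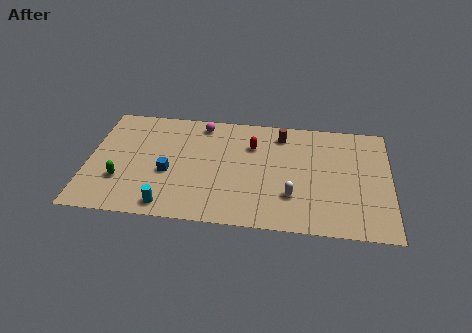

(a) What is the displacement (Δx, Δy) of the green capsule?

(0.1, -2.7)

The green capsule was at about (1.8, 5.6) and moved to about (1.9, 2.9).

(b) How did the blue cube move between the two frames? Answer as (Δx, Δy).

(-1.6, -2.5)

The blue cube started near (6.1, 6.3) and ended near (4.5, 3.8).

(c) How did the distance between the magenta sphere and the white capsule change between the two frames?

-1.1

Before: roughly 8.6 units apart; after: 7.5. That's 1.1 units closer together.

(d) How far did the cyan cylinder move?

2.0

The cyan cylinder moved from about (6.6, 0.9) to (4.6, 1.1), a distance of √(2.0² + 0.2²) ≈ 2.0.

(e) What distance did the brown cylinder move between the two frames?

1.9

From (12.5, 8.2) to (10.7, 7.7), the brown cylinder covered √(1.8² + 0.5²) ≈ 1.9 units.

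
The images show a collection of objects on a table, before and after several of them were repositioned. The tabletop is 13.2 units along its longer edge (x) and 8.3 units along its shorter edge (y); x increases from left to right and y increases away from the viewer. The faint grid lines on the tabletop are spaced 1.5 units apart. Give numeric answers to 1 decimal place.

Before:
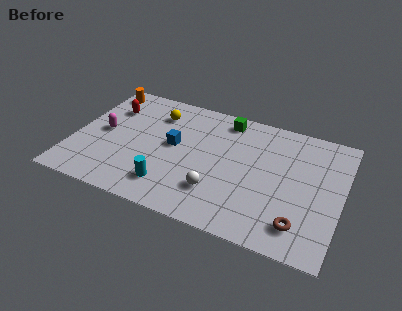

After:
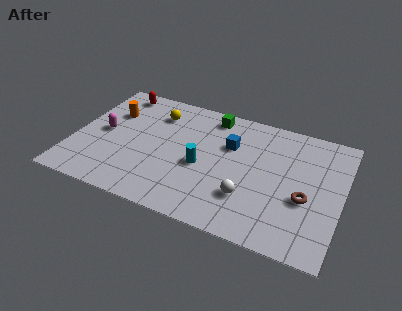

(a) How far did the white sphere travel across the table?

1.5

From (7.3, 2.2) to (8.8, 2.4), the white sphere covered √(1.5² + 0.2²) ≈ 1.5 units.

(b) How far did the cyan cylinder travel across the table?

2.4

The cyan cylinder moved from about (5.0, 1.7) to (6.4, 3.6), a distance of √(1.4² + 1.9²) ≈ 2.4.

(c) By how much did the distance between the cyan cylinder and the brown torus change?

-1.3

Before: roughly 6.4 units apart; after: 5.1. That's 1.3 units closer together.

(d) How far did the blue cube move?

2.9

From (4.9, 4.5) to (7.6, 5.5), the blue cube covered √(2.7² + 1.0²) ≈ 2.9 units.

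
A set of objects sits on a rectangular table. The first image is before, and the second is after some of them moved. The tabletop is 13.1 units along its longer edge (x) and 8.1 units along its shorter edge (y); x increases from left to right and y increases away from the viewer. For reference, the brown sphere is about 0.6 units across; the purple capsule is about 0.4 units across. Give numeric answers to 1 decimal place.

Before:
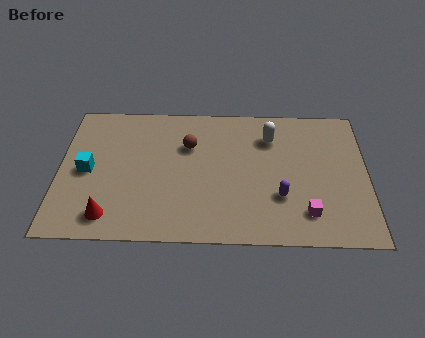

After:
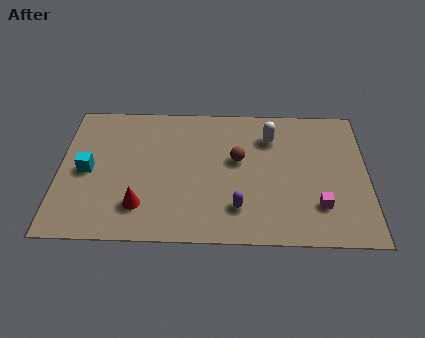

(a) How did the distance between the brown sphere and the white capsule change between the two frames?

-1.6

They were about 3.6 units apart before and 2.0 after — 1.6 units closer together.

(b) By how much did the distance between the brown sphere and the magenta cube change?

-2.0

Before: roughly 6.3 units apart; after: 4.3. That's 2.0 units closer together.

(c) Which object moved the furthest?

the brown sphere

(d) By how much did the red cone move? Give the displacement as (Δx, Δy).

(1.3, 0.6)

From the two frames, the red cone sits at roughly (2.2, 1.3) before and (3.5, 1.9) after.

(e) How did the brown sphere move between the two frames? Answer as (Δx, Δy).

(2.1, -0.8)

From the two frames, the brown sphere sits at roughly (5.5, 5.5) before and (7.6, 4.7) after.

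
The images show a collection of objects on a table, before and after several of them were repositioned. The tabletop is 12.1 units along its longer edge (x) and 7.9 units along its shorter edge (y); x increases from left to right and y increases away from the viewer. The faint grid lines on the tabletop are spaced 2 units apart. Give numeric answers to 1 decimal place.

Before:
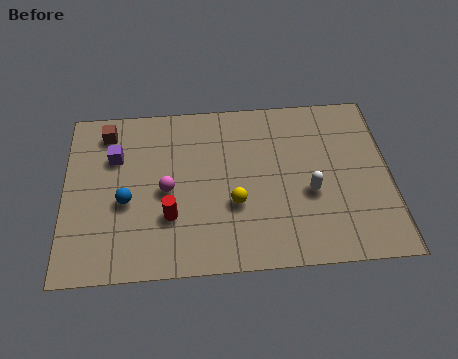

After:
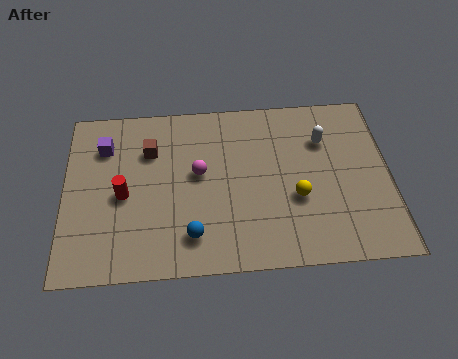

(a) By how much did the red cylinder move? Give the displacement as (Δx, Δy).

(-1.7, 1.1)

The red cylinder was at about (3.9, 2.5) and moved to about (2.2, 3.6).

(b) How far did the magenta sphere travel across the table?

1.4

The magenta sphere was near (3.8, 3.7) before and (5.0, 4.4) after, so it travelled √(1.2² + 0.7²) ≈ 1.4 units.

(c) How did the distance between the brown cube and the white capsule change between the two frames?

-1.7

They were about 8.2 units apart before and 6.5 after — 1.7 units closer together.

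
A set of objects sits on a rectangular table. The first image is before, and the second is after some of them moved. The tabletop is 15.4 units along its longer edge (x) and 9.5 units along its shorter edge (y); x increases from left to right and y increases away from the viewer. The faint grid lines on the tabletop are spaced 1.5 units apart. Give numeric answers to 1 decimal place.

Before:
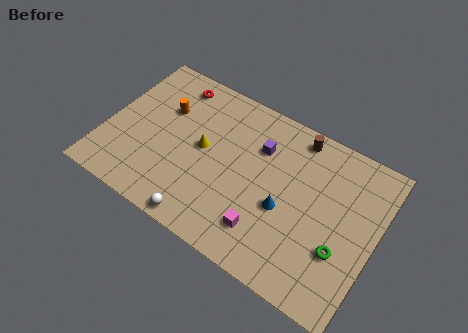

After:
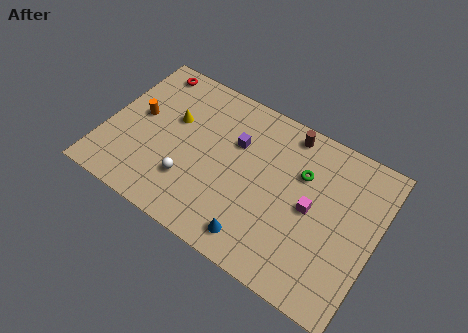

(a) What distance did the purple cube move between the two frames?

1.4

From (8.5, 6.7) to (7.2, 6.3), the purple cube covered √(1.3² + 0.4²) ≈ 1.4 units.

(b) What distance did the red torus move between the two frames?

1.5

The red torus was near (3.2, 8.1) before and (1.7, 8.4) after, so it travelled √(1.5² + 0.3²) ≈ 1.5 units.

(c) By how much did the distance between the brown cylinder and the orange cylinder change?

+1.1

Before: roughly 7.7 units apart; after: 8.8. That's 1.1 units further apart.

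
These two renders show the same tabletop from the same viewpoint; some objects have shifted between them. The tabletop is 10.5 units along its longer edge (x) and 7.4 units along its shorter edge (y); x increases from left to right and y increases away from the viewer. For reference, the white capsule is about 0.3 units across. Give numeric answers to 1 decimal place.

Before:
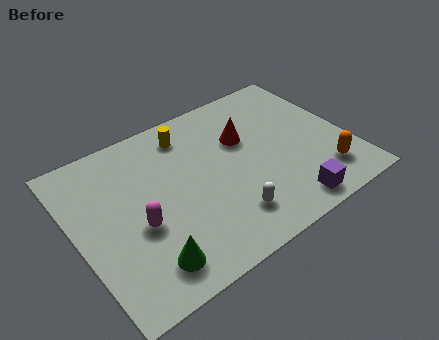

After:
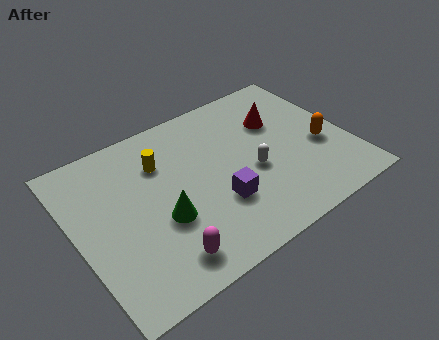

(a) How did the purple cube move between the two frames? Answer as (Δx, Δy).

(-2.4, 1.5)

The purple cube started near (7.6, 0.9) and ended near (5.2, 2.4).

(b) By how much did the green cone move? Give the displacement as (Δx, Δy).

(0.9, 1.5)

The green cone started near (2.2, 1.3) and ended near (3.1, 2.8).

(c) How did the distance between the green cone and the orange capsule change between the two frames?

-0.7

They were about 7.0 units apart before and 6.3 after — 0.7 units closer together.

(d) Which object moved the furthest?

the purple cube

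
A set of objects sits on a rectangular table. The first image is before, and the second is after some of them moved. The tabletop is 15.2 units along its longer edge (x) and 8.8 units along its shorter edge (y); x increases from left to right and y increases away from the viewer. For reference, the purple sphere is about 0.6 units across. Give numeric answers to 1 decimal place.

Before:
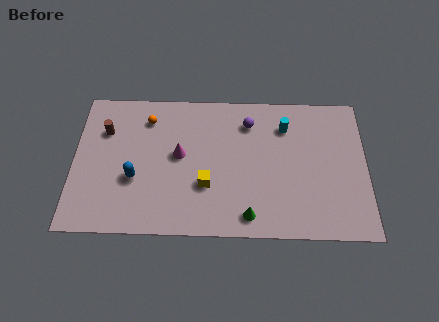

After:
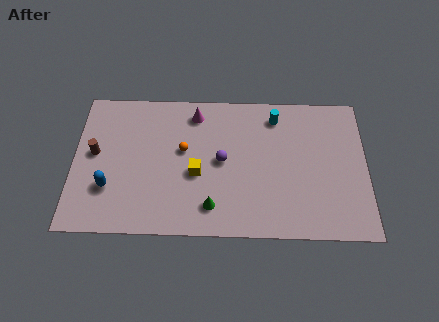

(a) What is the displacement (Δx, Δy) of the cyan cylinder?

(-0.5, 0.6)

From the two frames, the cyan cylinder sits at roughly (11.0, 6.7) before and (10.5, 7.3) after.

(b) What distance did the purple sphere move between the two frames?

2.8

The purple sphere was near (9.1, 6.9) before and (7.7, 4.5) after, so it travelled √(1.4² + 2.4²) ≈ 2.8 units.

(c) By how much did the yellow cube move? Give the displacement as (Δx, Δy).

(-0.5, 0.7)

From the two frames, the yellow cube sits at roughly (6.9, 3.0) before and (6.4, 3.7) after.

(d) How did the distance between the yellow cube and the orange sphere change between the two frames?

-3.5

The distance was about 5.1 in the first image and 1.6 in the second, so they moved 3.5 units closer together.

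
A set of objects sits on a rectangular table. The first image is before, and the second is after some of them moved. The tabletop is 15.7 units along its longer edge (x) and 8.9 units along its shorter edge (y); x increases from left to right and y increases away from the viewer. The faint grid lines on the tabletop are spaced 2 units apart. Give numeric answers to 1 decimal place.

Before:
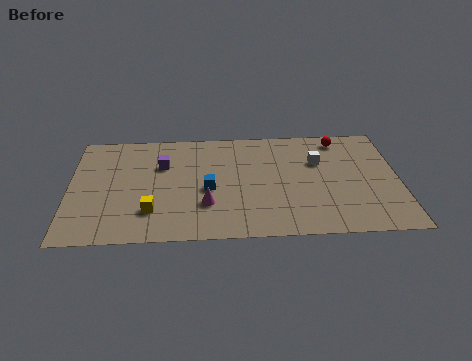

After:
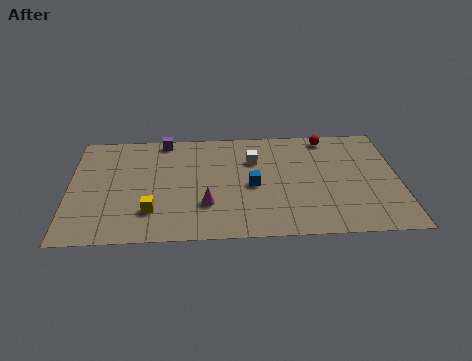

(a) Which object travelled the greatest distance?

the white cube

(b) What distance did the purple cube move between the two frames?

2.1

The purple cube moved from about (4.4, 6.0) to (4.5, 8.1), a distance of √(0.1² + 2.1²) ≈ 2.1.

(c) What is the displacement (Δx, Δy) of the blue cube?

(2.1, 0.2)

From the two frames, the blue cube sits at roughly (6.6, 3.9) before and (8.7, 4.1) after.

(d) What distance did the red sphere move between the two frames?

0.6

From (13.0, 7.7) to (12.4, 7.9), the red sphere covered √(0.6² + 0.2²) ≈ 0.6 units.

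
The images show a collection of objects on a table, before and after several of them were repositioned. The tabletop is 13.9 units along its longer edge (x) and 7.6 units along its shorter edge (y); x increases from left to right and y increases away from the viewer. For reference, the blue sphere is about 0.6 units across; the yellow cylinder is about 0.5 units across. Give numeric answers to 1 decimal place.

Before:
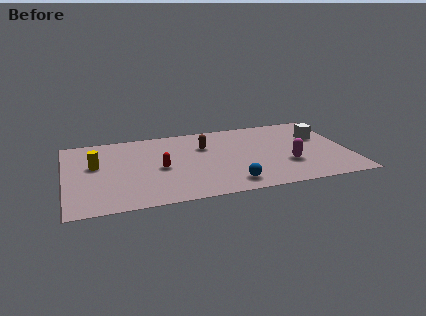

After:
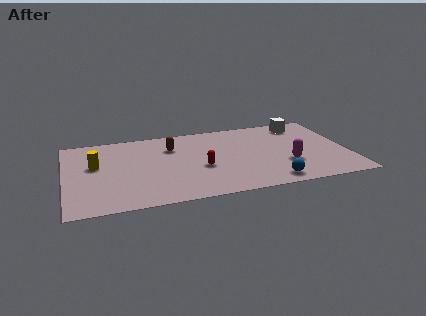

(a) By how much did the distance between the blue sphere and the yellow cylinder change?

+1.9

They were about 7.2 units apart before and 9.1 after — 1.9 units further apart.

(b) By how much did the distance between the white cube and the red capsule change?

-1.9

They were about 8.1 units apart before and 6.2 after — 1.9 units closer together.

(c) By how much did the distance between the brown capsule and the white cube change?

+1.0

They were about 5.7 units apart before and 6.7 after — 1.0 units further apart.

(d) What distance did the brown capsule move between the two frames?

1.6

The brown capsule moved from about (6.9, 5.2) to (5.3, 5.5), a distance of √(1.6² + 0.3²) ≈ 1.6.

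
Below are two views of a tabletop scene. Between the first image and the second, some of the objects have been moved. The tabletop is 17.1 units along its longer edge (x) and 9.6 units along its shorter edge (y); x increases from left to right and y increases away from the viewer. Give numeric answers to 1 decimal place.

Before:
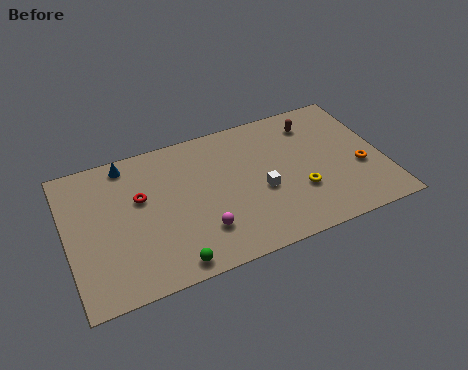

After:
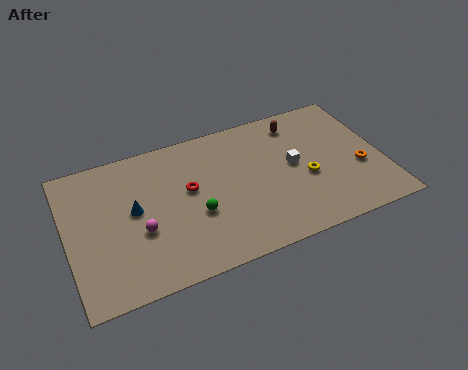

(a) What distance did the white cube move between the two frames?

2.2

The white cube moved from about (10.4, 4.0) to (12.3, 5.1), a distance of √(1.9² + 1.1²) ≈ 2.2.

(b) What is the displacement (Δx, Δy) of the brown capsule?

(-0.8, 0.3)

From the two frames, the brown capsule sits at roughly (13.7, 7.7) before and (12.9, 8.0) after.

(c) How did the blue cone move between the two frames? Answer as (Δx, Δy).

(0.1, -3.3)

The blue cone started near (3.5, 8.5) and ended near (3.6, 5.2).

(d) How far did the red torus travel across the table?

2.6

From (4.0, 5.9) to (6.6, 5.5), the red torus covered √(2.6² + 0.4²) ≈ 2.6 units.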